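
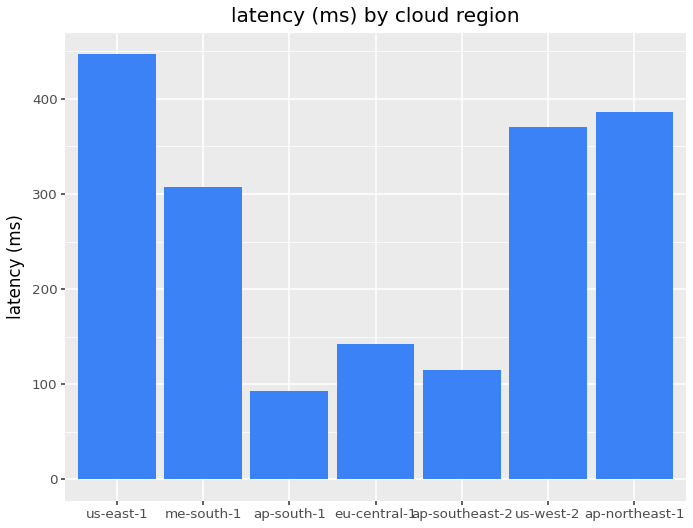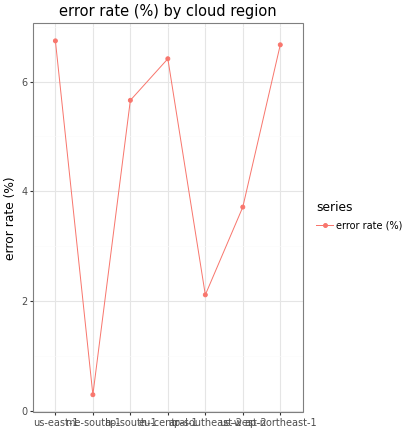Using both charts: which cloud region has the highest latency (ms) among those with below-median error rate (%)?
us-west-2

Chart 2 median error rate (%) ≈ 6; below-median cloud regions: me-south-1, ap-southeast-2, us-west-2. Among those, us-west-2 has the highest latency (ms) (≈ 350).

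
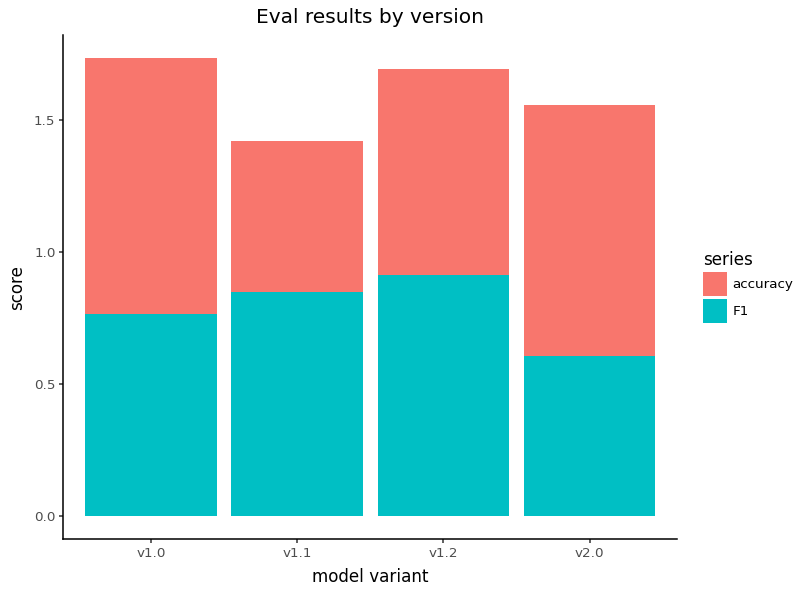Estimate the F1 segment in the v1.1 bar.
F1 top ≈ 0.8, bottom ≈ 0.0; segment ≈ 0.8.

≈ 0.8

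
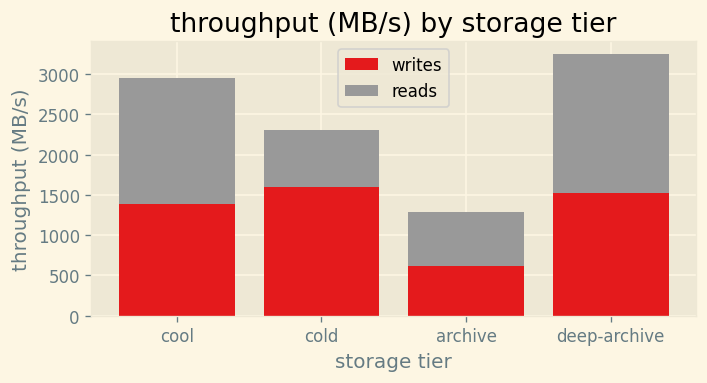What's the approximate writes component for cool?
≈ 1500

writes top ≈ 1500, bottom ≈ 0; segment ≈ 1500.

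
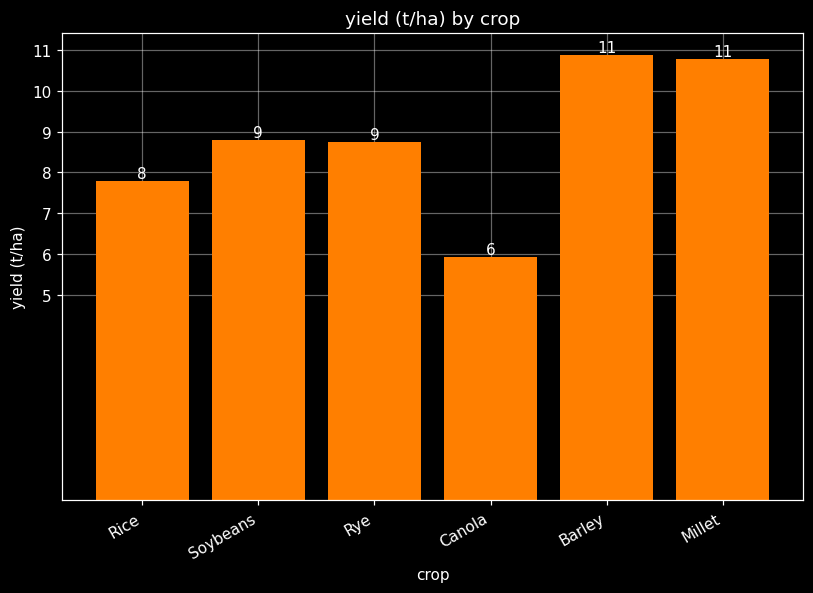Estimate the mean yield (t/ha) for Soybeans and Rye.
≈ 9

(9 + 9) / 2 ≈ 9.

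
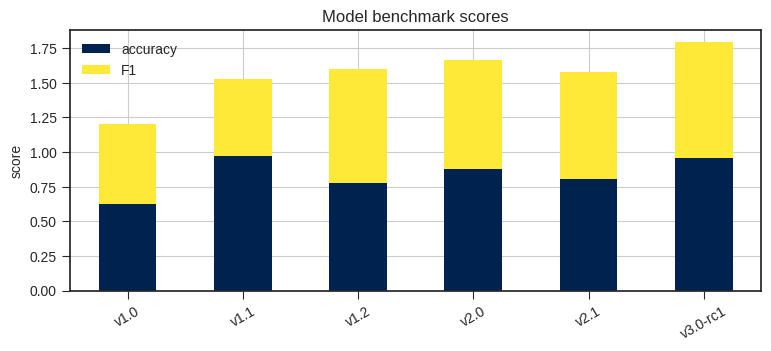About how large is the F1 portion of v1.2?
≈ 0.8

F1 top ≈ 1.6, bottom ≈ 0.8; segment ≈ 0.8.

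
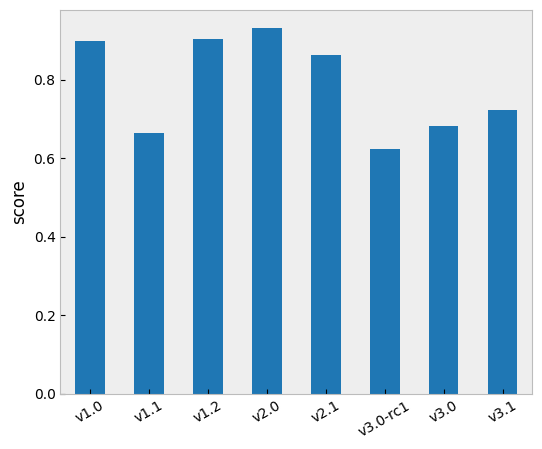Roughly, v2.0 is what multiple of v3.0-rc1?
v2.0 ≈ 0.9, v3.0-rc1 ≈ 0.6; 0.9/0.6 ≈ 1.5.

≈ 1.5×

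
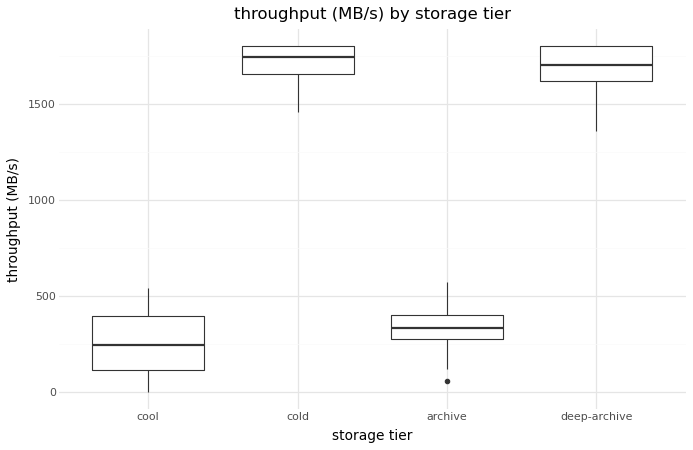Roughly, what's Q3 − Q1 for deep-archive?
≈ 200

Q3 ≈ 1800, Q1 ≈ 1600; IQR ≈ 200.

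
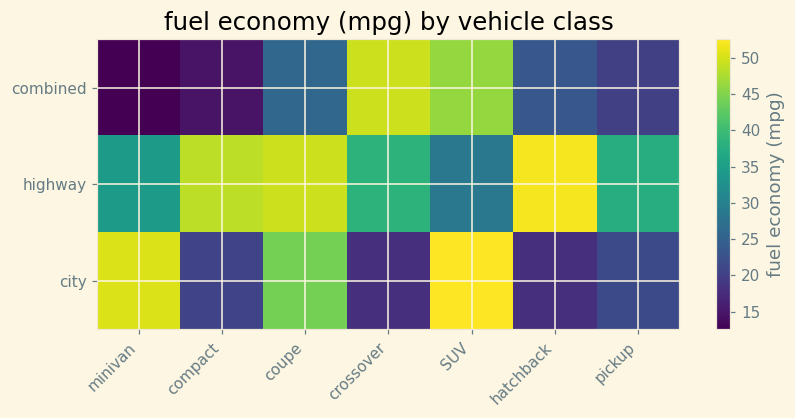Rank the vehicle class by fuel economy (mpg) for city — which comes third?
Top 4 for city: SUV ≈ 55, minivan ≈ 50, coupe ≈ 45, pickup ≈ 20.

coupe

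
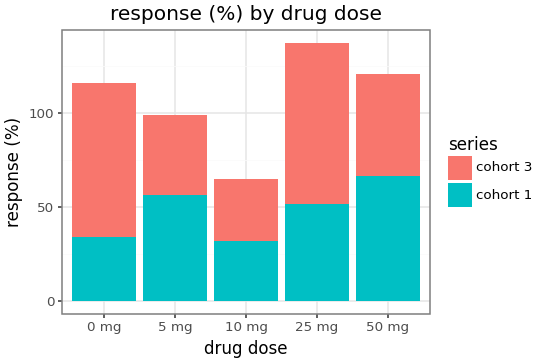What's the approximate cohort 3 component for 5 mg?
cohort 3 top ≈ 100, bottom ≈ 60; segment ≈ 40.

≈ 40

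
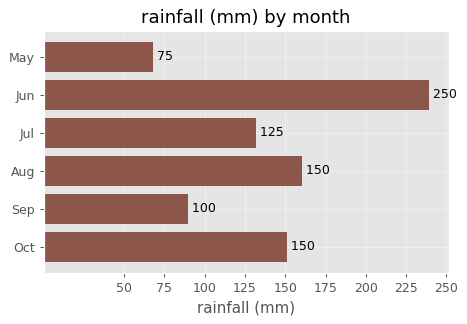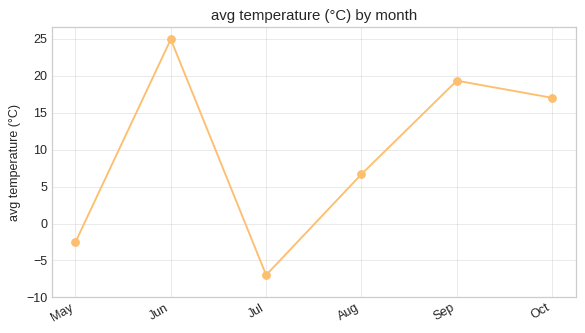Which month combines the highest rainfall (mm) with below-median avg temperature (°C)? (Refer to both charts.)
Aug

Chart 2 median avg temperature (°C) ≈ 10; below-median months: May, Jul, Aug. Among those, Aug has the highest rainfall (mm) (≈ 150).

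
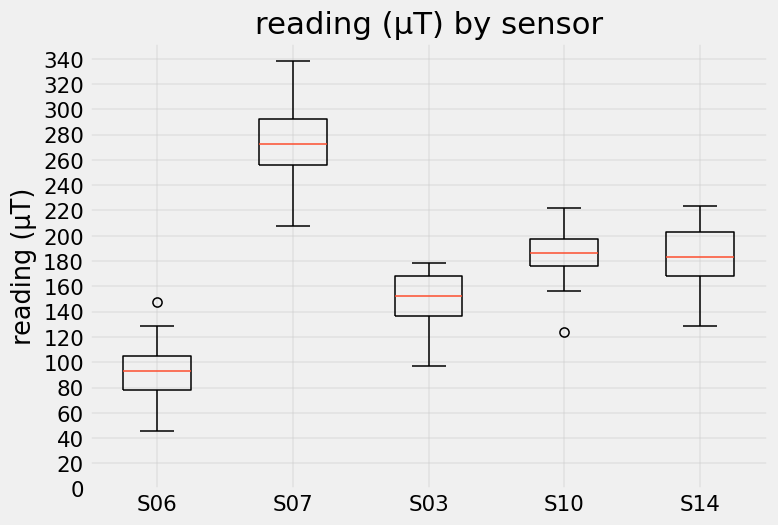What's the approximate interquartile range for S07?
≈ 40

Q3 ≈ 300, Q1 ≈ 260; IQR ≈ 40.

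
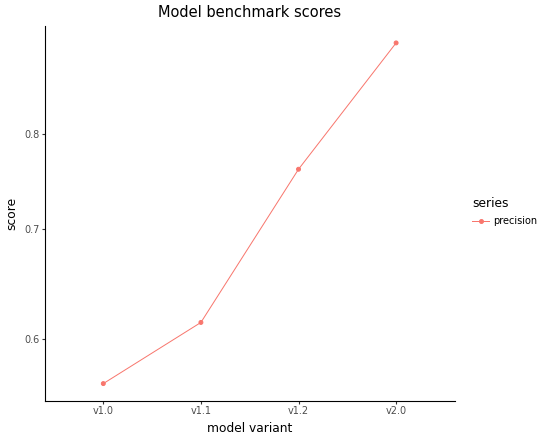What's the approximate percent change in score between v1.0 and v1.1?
v1.0 ≈ 0.55, v1.1 ≈ 0.60; (0.60 − 0.55) / 0.55 ≈ +9.1%.

≈ +9.1%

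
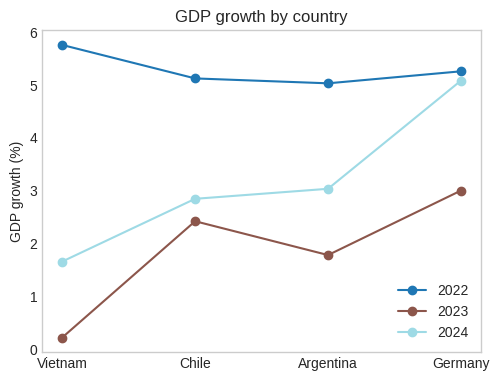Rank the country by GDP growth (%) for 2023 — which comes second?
Top 3 for 2023: Germany ≈ 3.0, Chile ≈ 2.5, Argentina ≈ 2.0.

Chile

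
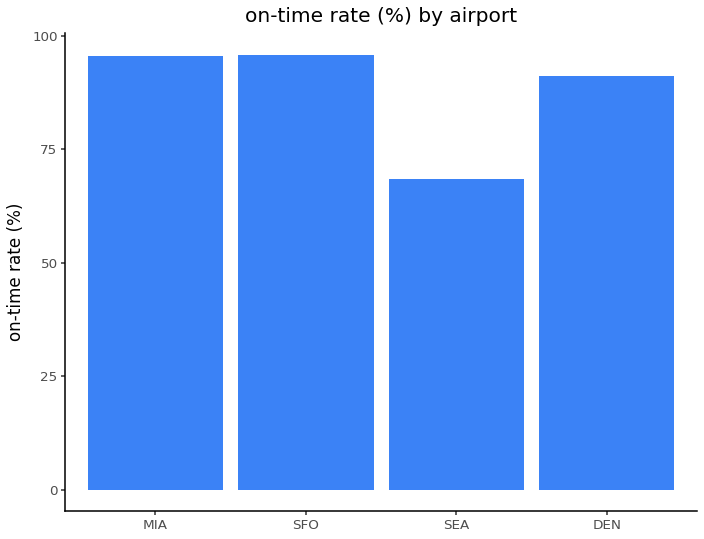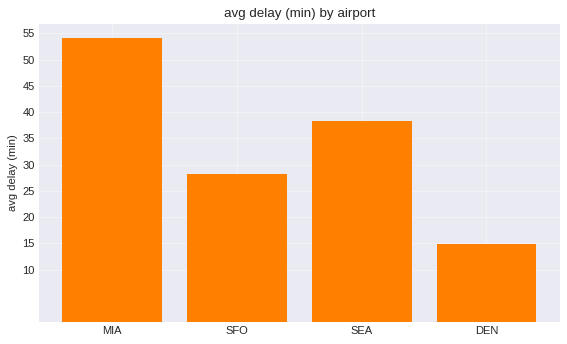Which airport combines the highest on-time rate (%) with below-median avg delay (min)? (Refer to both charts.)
SFO

Chart 2 median avg delay (min) ≈ 35; below-median airports: SFO, DEN. Among those, SFO has the highest on-time rate (%) (≈ 100).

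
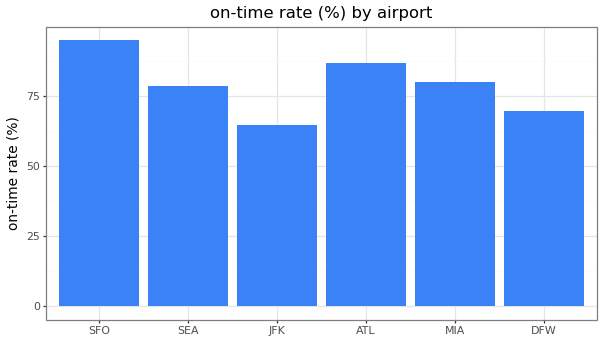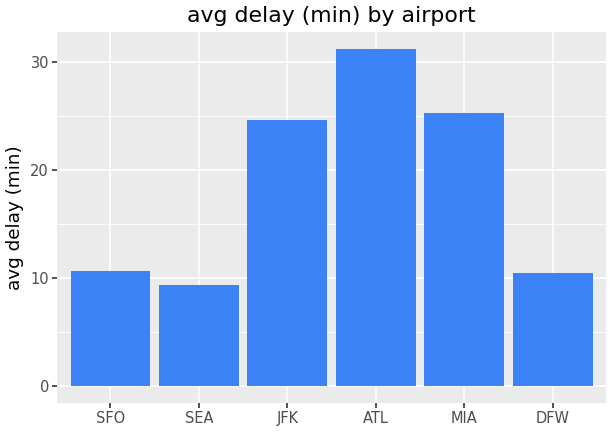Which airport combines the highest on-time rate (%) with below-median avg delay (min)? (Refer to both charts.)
Chart 2 median avg delay (min) ≈ 20; below-median airports: SFO, SEA, DFW. Among those, SFO has the highest on-time rate (%) (≈ 90).

SFO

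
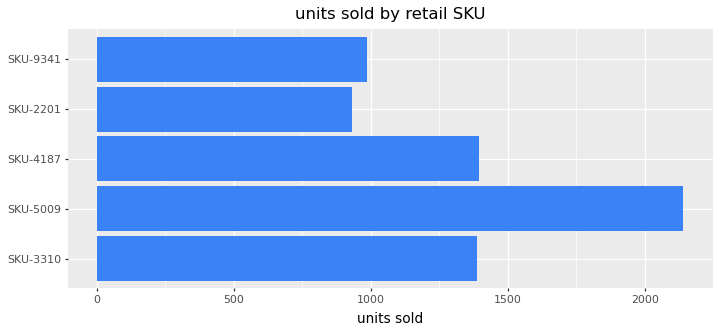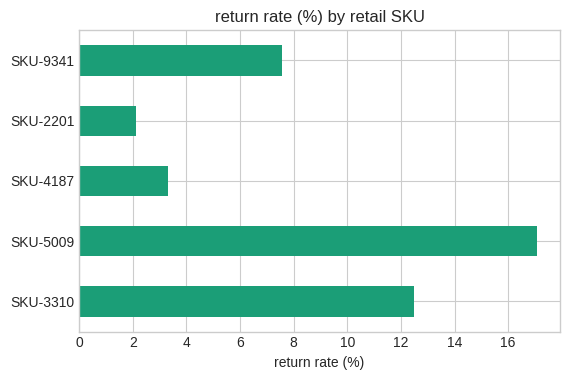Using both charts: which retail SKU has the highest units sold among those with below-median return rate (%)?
SKU-4187

Chart 2 median return rate (%) ≈ 8; below-median retail SKUs: SKU-4187, SKU-2201. Among those, SKU-4187 has the highest units sold (≈ 1400).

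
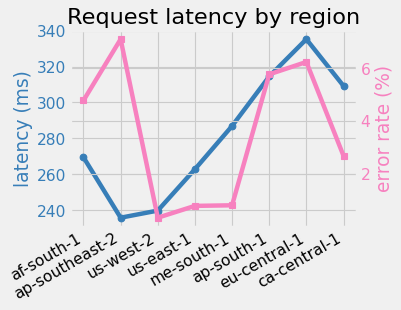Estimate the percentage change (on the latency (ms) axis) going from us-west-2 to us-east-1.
≈ +8.3%

us-west-2 ≈ 240, us-east-1 ≈ 260; (260 − 240) / 240 ≈ +8.3%.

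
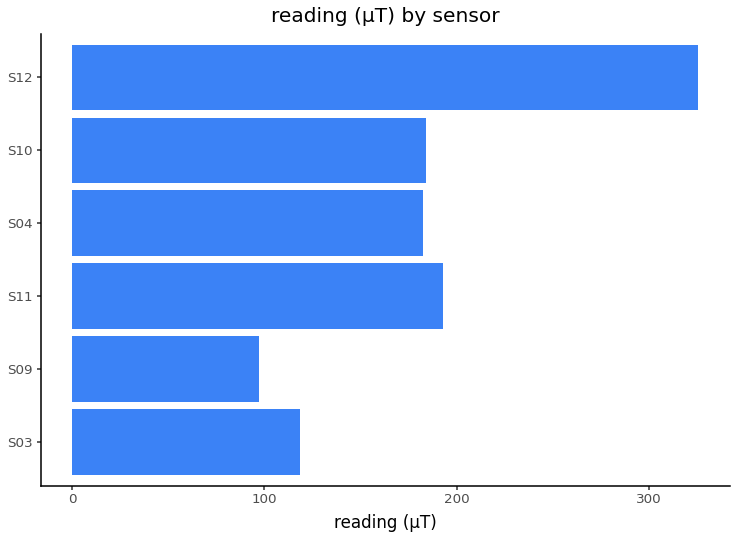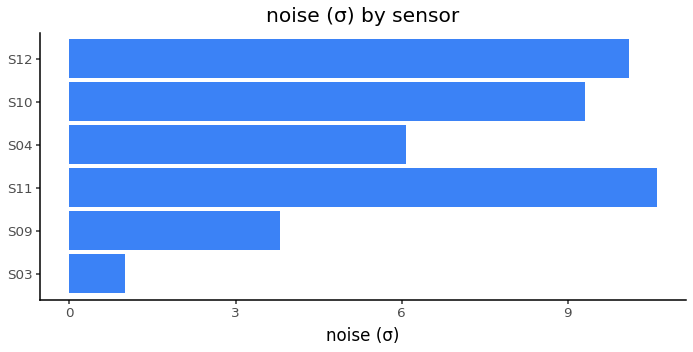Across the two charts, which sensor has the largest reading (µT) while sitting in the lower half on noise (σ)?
Chart 2 median noise (σ) ≈ 8; below-median sensors: S03, S09, S04. Among those, S04 has the highest reading (µT) (≈ 200).

S04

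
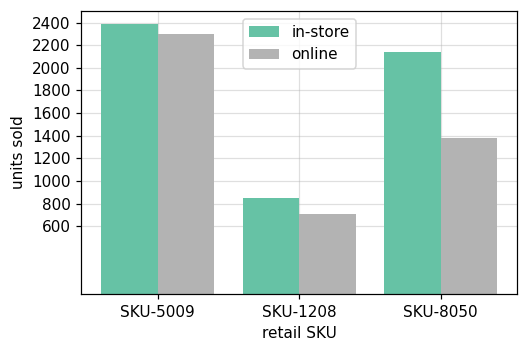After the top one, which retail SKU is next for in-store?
SKU-8050

Top 3 for in-store: SKU-5009 ≈ 2400, SKU-8050 ≈ 2200, SKU-1208 ≈ 800.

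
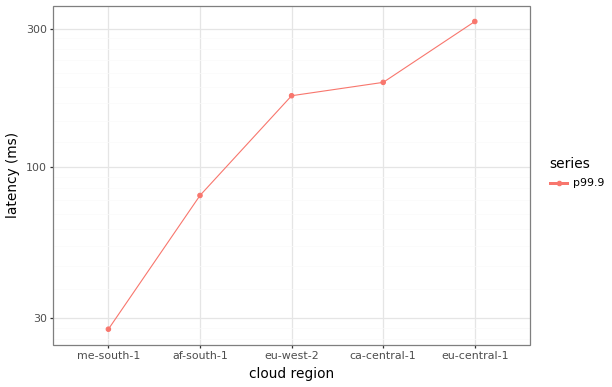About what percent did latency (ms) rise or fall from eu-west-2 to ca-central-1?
≈ +14.3%

eu-west-2 ≈ 175, ca-central-1 ≈ 200; (200 − 175) / 175 ≈ +14.3%.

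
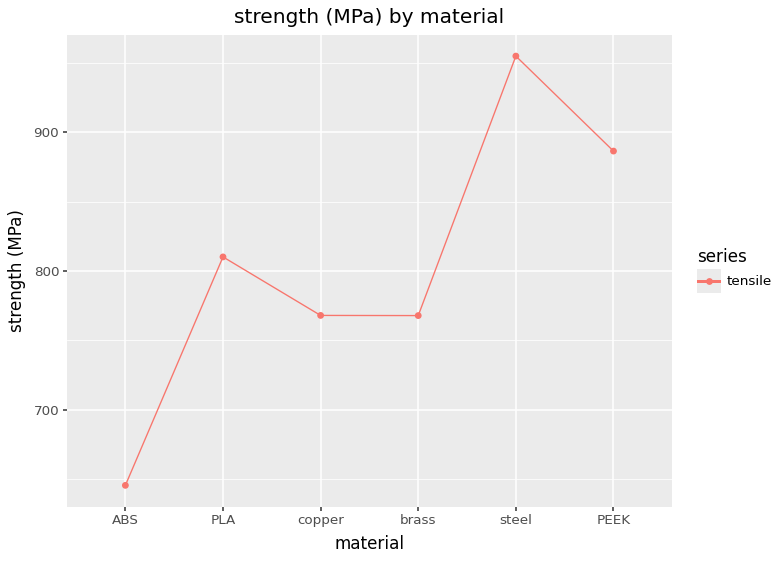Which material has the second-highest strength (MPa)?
Top 3: steel ≈ 950, PEEK ≈ 900, PLA ≈ 800.

PEEK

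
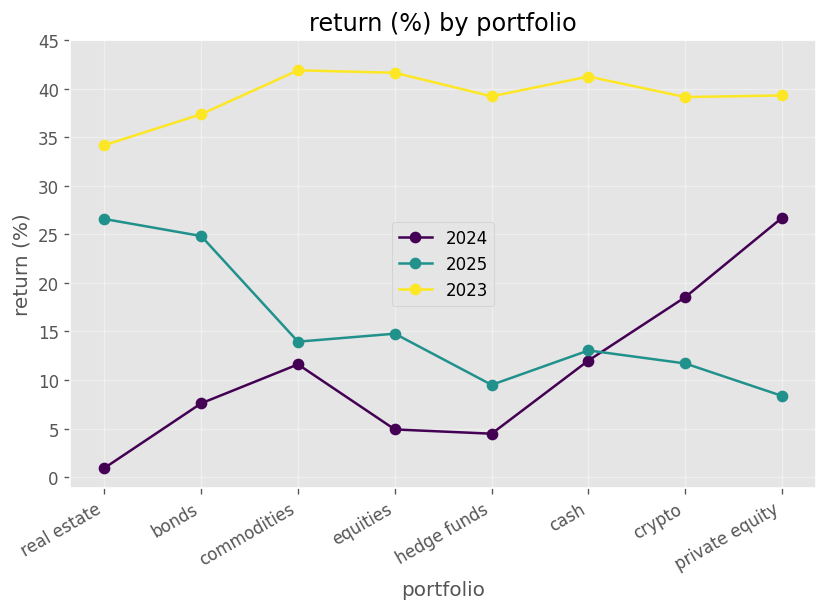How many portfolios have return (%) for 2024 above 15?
Above 15: crypto, private equity.

2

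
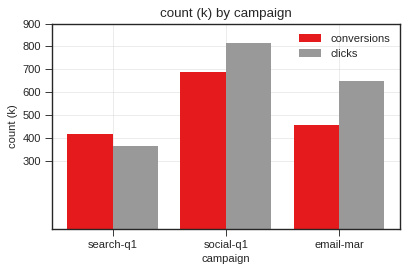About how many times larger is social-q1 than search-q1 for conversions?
≈ 1.75×

social-q1 ≈ 700, search-q1 ≈ 400; 700/400 ≈ 1.75.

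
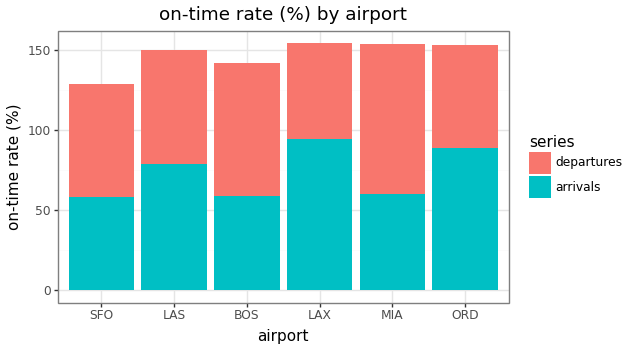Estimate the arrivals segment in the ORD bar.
≈ 80

arrivals top ≈ 80, bottom ≈ 0; segment ≈ 80.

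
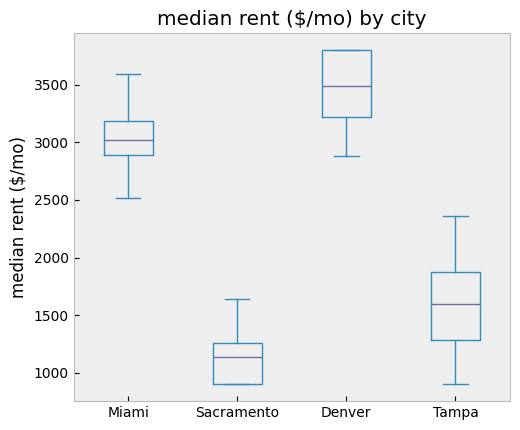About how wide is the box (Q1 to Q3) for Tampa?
Q3 ≈ 2000, Q1 ≈ 1500; IQR ≈ 500.

≈ 500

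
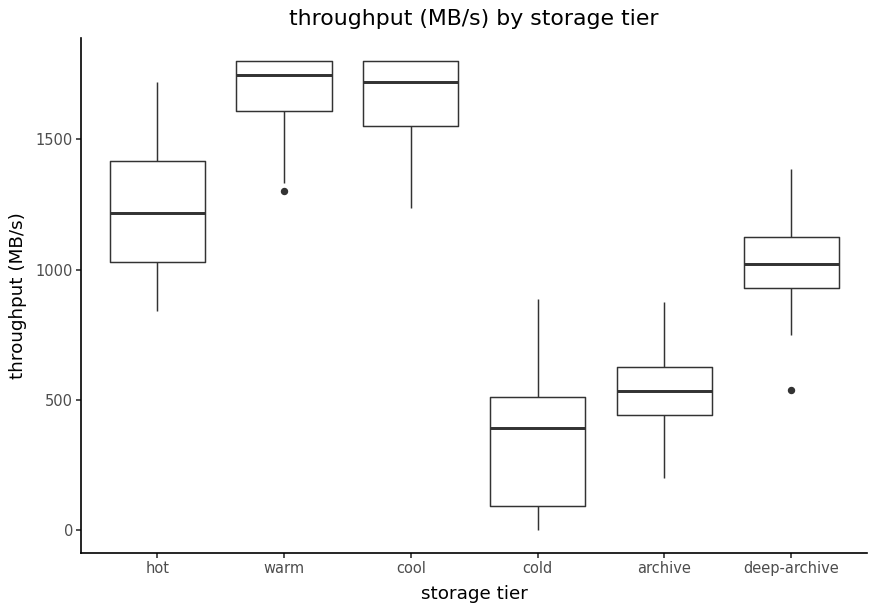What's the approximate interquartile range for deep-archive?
Q3 ≈ 1200, Q1 ≈ 1000; IQR ≈ 200.

≈ 200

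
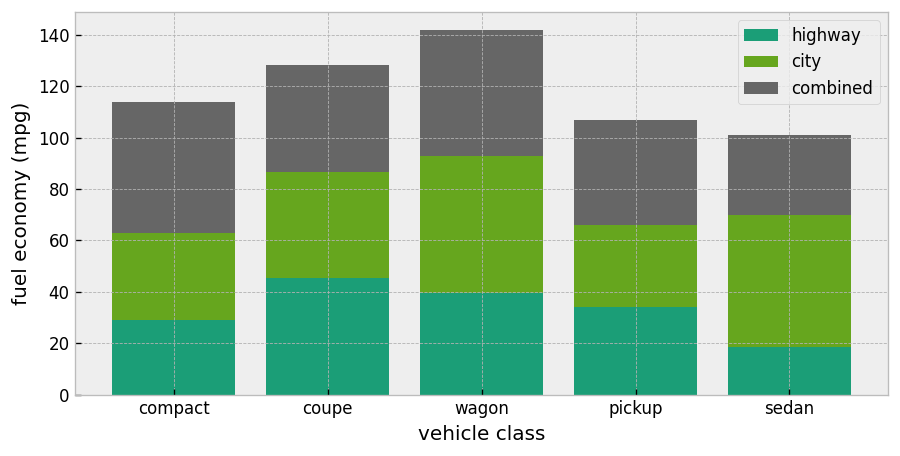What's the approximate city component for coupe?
city top ≈ 80, bottom ≈ 40; segment ≈ 40.

≈ 40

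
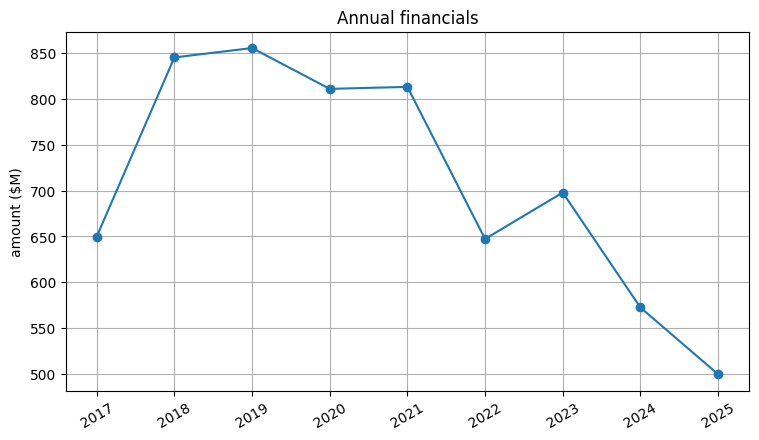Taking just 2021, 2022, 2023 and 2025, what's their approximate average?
(800 + 650 + 700 + 500) / 4 ≈ 662.

≈ 662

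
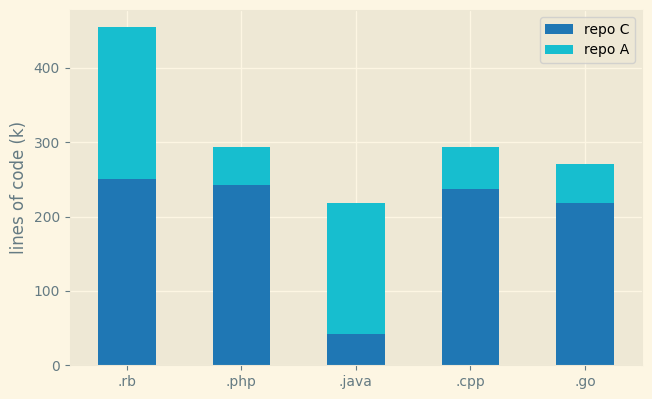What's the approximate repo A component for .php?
repo A top ≈ 300, bottom ≈ 250; segment ≈ 50.

≈ 50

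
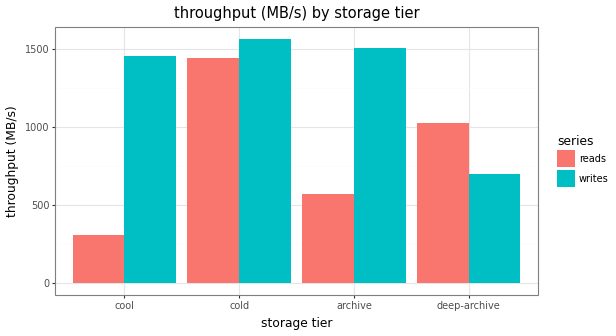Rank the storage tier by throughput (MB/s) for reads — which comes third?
archive

Top 4 for reads: cold ≈ 1400, deep-archive ≈ 1000, archive ≈ 600, cool ≈ 400.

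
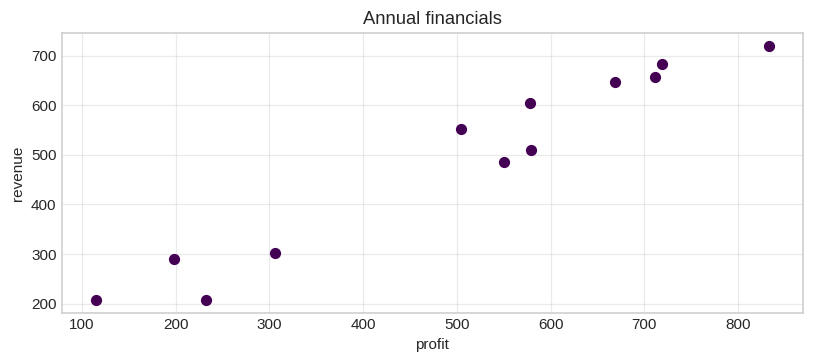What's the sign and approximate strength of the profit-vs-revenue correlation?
positive, strong

Points are positively correlated; strong (|r| ≈ 1.0).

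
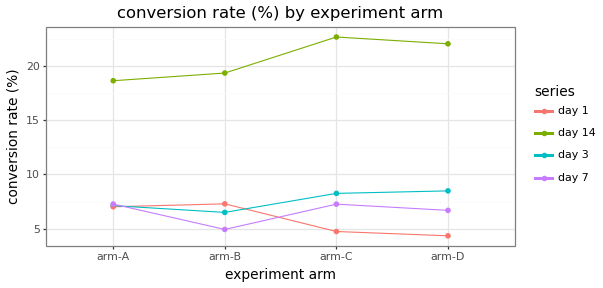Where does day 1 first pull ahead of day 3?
arm-B

arm-A: day 1 ≈ 8 vs day 3 ≈ 8 (not yet); arm-B: day 1 ≈ 8 vs day 3 ≈ 6 (first crossover).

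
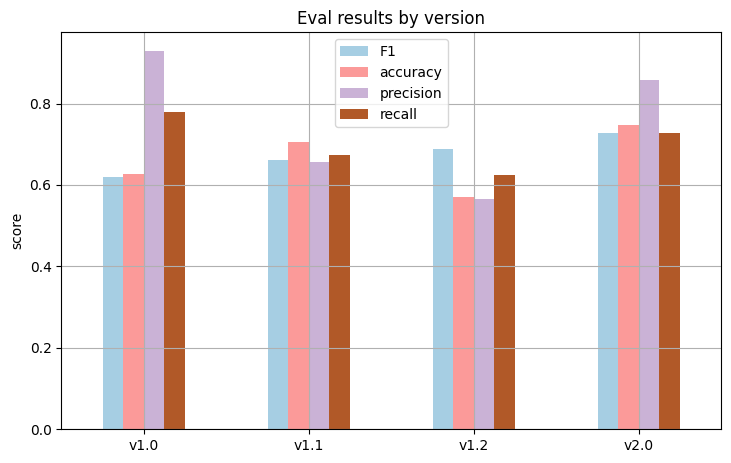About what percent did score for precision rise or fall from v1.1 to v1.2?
v1.1 ≈ 0.7, v1.2 ≈ 0.6; (0.6 − 0.7) / 0.7 ≈ -14.3%.

≈ -14.3%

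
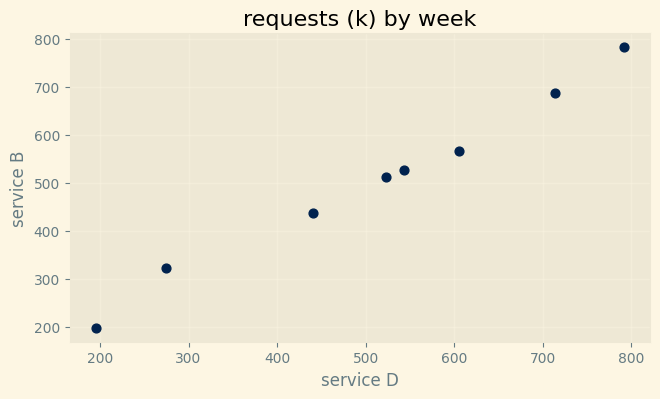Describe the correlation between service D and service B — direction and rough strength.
Points are positively correlated; strong (|r| ≈ 1.0).

positive, strong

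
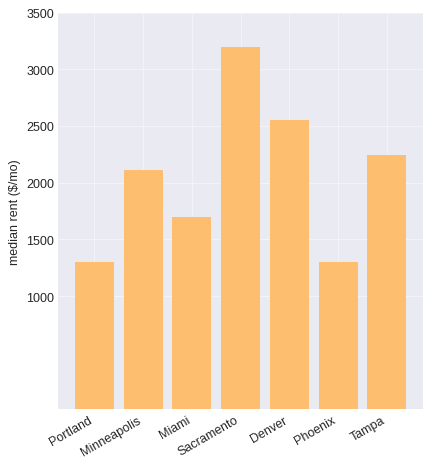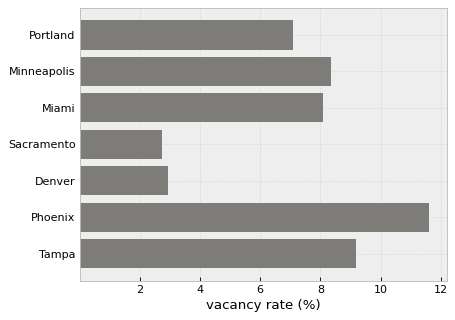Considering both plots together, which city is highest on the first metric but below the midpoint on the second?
Sacramento

Chart 2 median vacancy rate (%) ≈ 8; below-median cities: Portland, Sacramento, Denver. Among those, Sacramento has the highest median rent ($/mo) (≈ 3000).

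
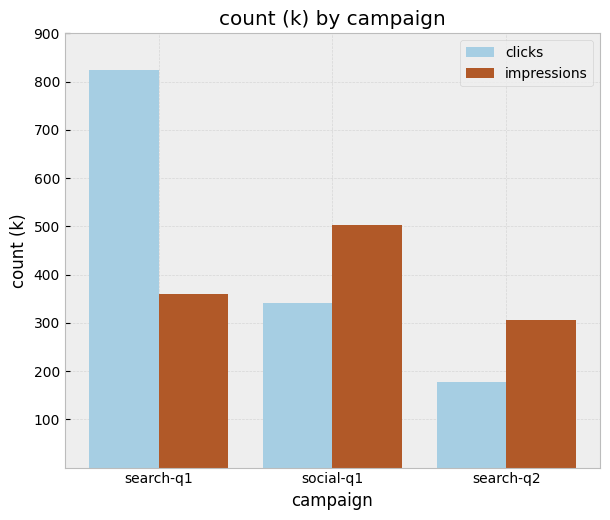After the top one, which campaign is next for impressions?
Top 3 for impressions: social-q1 ≈ 500, search-q1 ≈ 400, search-q2 ≈ 300.

search-q1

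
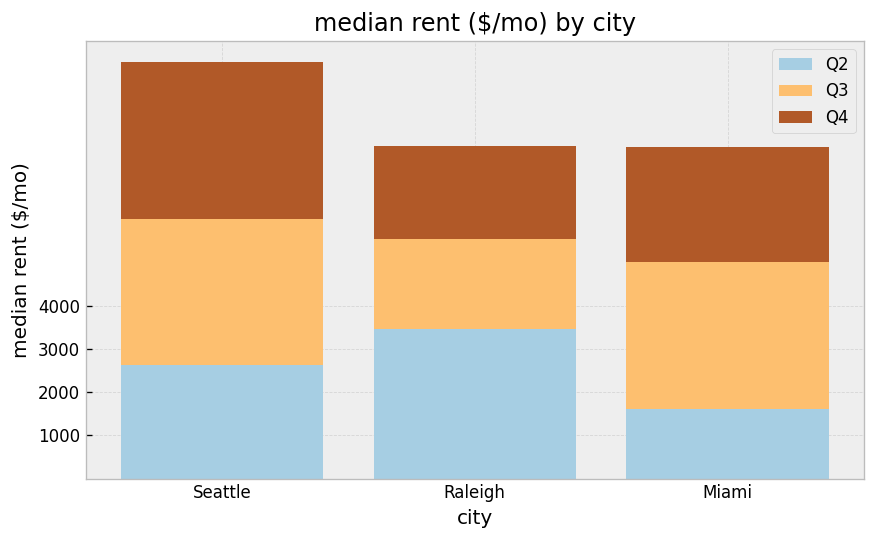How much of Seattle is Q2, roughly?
Q2 top ≈ 3000, bottom ≈ 0; segment ≈ 3000.

≈ 3000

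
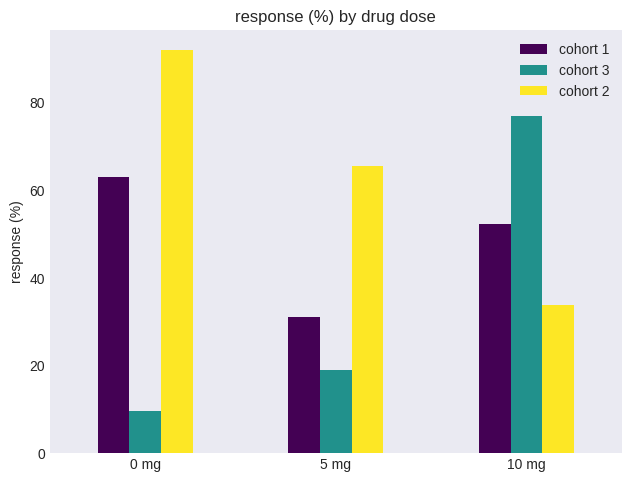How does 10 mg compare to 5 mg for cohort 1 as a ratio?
10 mg ≈ 50, 5 mg ≈ 30; 50/30 ≈ 1.67.

≈ 1.67×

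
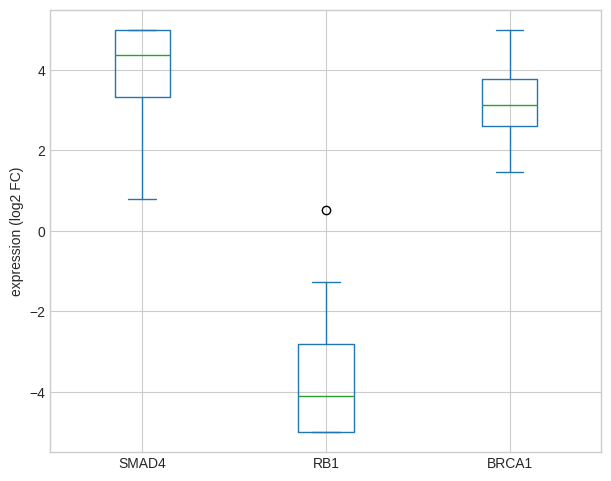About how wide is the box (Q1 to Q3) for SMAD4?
Q3 ≈ 5, Q1 ≈ 3; IQR ≈ 2.

≈ 2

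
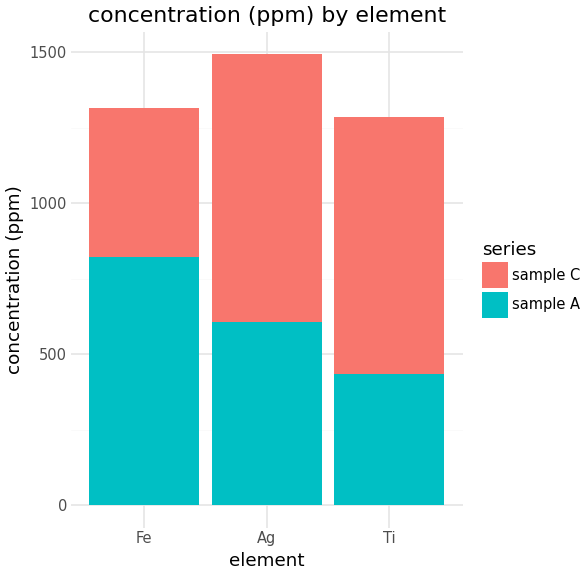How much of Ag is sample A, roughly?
sample A top ≈ 600, bottom ≈ 0; segment ≈ 600.

≈ 600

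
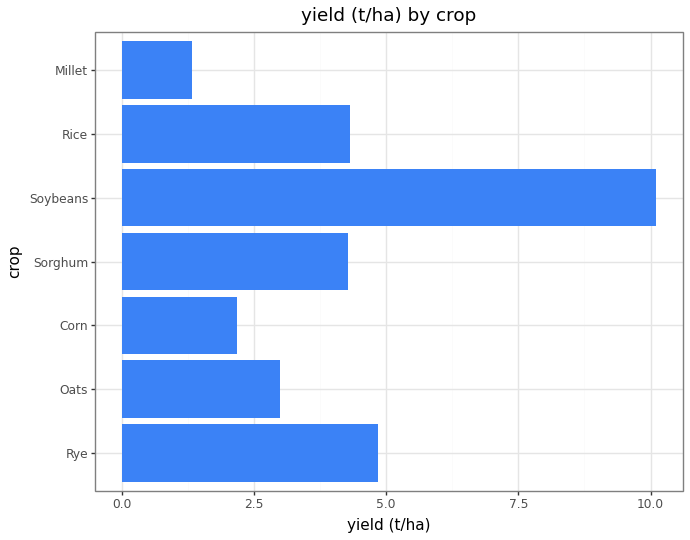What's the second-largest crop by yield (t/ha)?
Rye

Top 3: Soybeans ≈ 10, Rye ≈ 5, Rice ≈ 4.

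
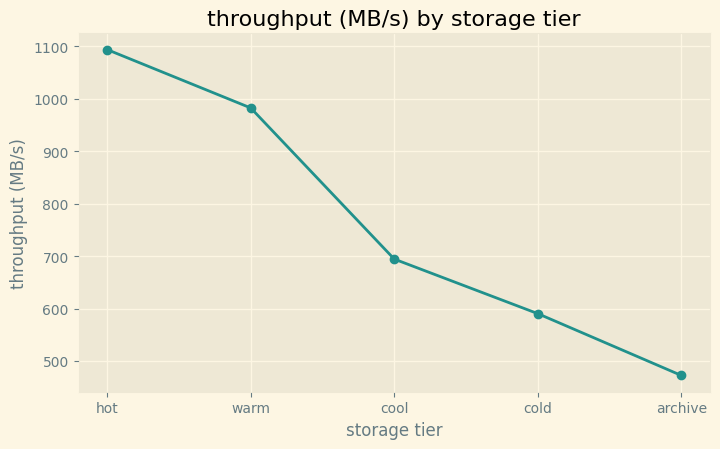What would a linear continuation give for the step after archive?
Last three: 700, 600, 500 → slope ≈ -100/step → next ≈ 400.

≈ 400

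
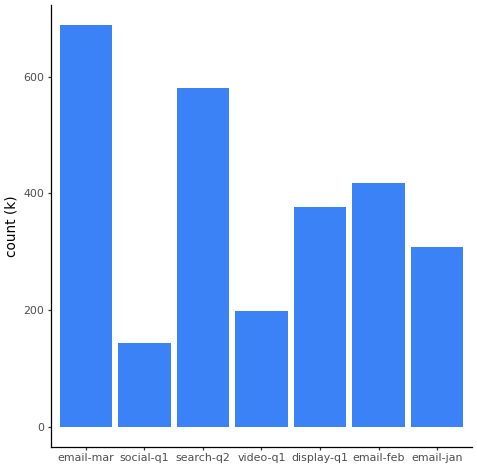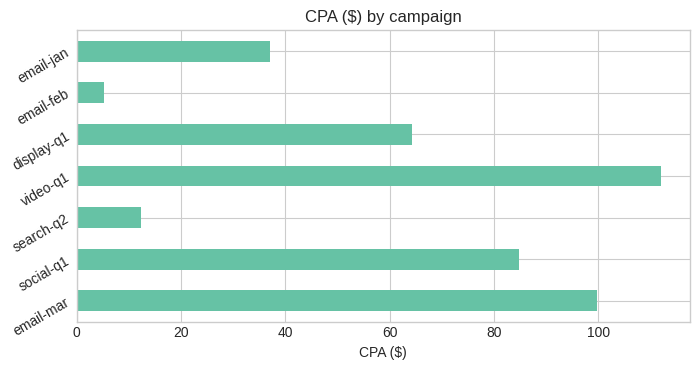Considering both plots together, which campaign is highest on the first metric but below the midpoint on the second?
Chart 2 median CPA ($) ≈ 60; below-median campaigns: search-q2, email-feb, email-jan. Among those, search-q2 has the highest count (k) (≈ 600).

search-q2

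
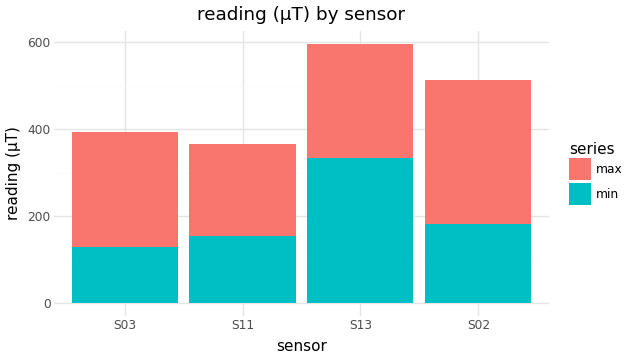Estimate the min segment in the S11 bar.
≈ 150

min top ≈ 150, bottom ≈ 0; segment ≈ 150.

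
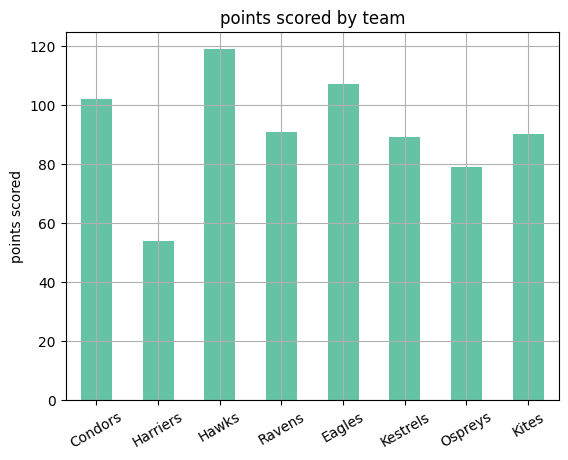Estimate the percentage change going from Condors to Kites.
≈ -10%

Condors ≈ 100, Kites ≈ 90; (90 − 100) / 100 ≈ -10%.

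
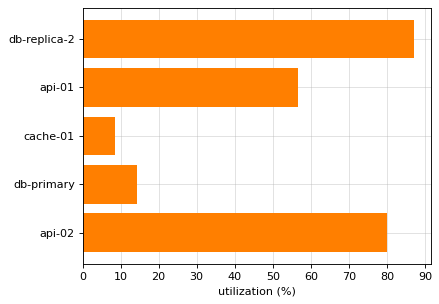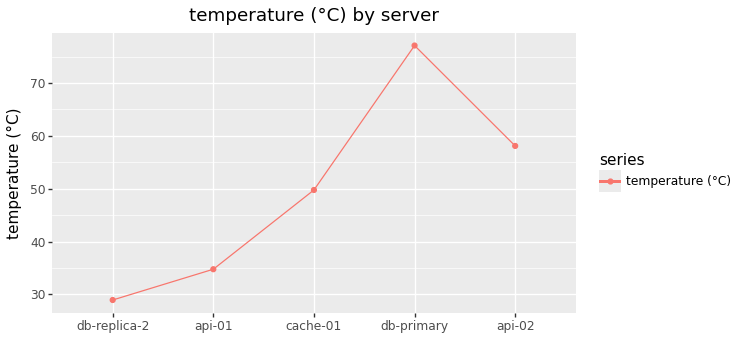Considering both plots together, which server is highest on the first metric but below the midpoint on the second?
db-replica-2

Chart 2 median temperature (°C) ≈ 50; below-median servers: db-replica-2, api-01. Among those, db-replica-2 has the highest utilization (%) (≈ 90).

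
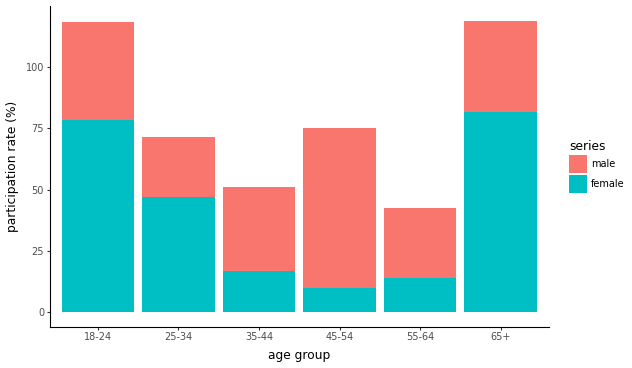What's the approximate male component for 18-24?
male top ≈ 120, bottom ≈ 80; segment ≈ 40.

≈ 40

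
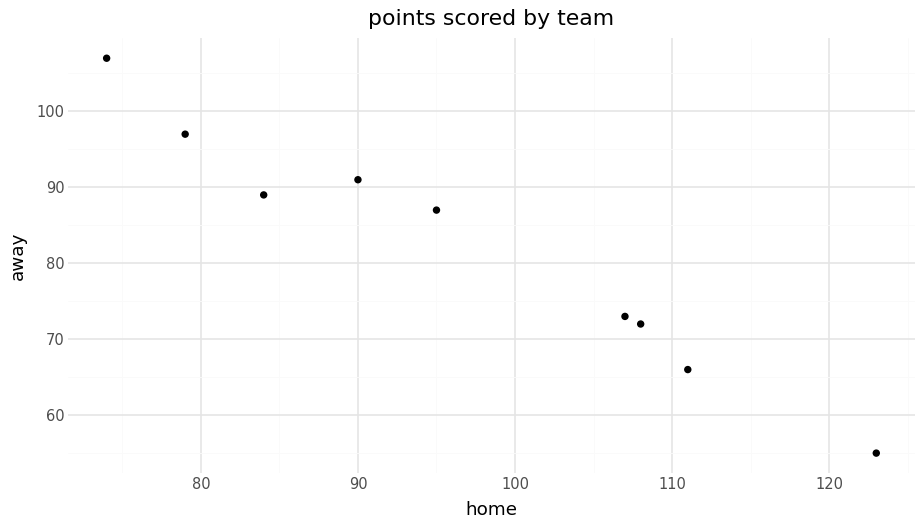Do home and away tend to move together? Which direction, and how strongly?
Points are negatively correlated; strong (|r| ≈ 1.0).

negative, strong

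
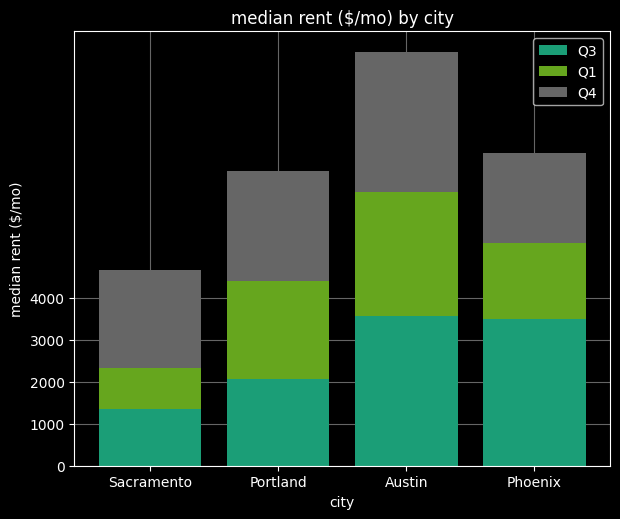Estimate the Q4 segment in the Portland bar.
Q4 top ≈ 7000, bottom ≈ 4000; segment ≈ 3000.

≈ 3000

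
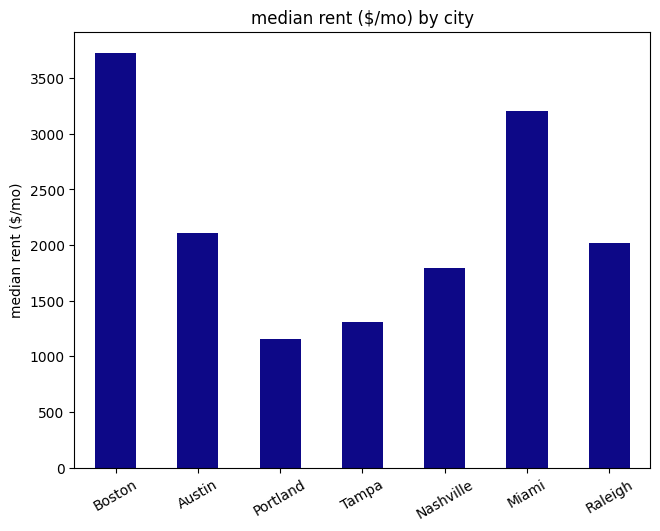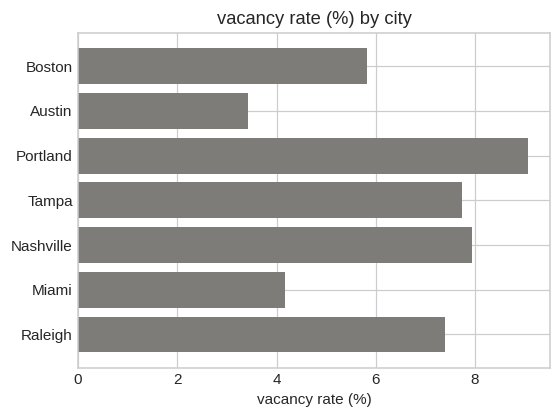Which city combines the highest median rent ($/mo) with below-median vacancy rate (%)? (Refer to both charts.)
Chart 2 median vacancy rate (%) ≈ 7; below-median cities: Boston, Austin, Miami. Among those, Boston has the highest median rent ($/mo) (≈ 3500).

Boston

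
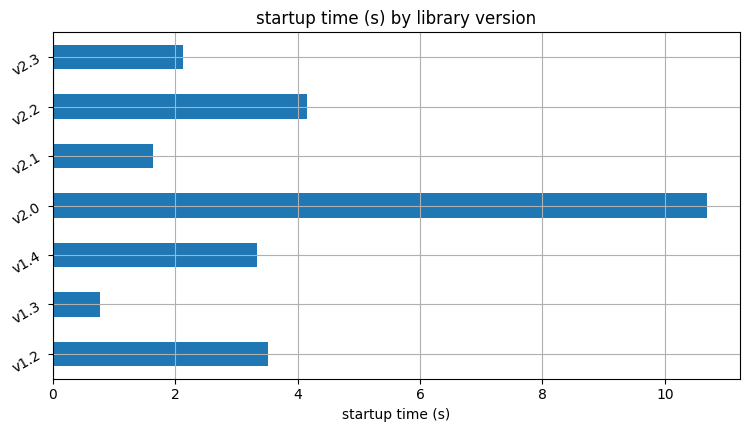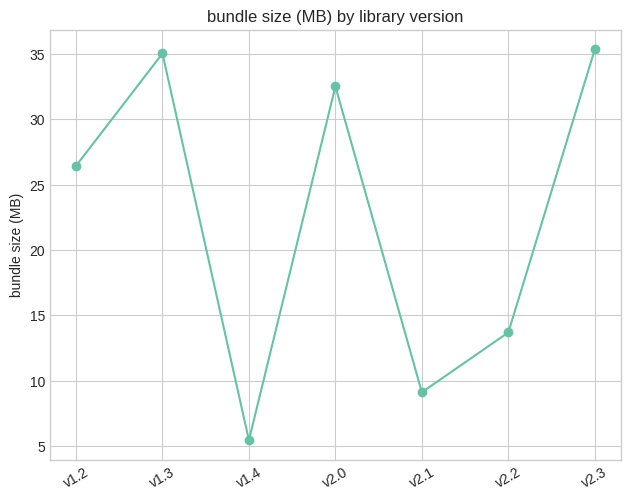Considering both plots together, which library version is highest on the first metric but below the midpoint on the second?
v2.2

Chart 2 median bundle size (MB) ≈ 25; below-median library versions: v1.4, v2.1, v2.2. Among those, v2.2 has the highest startup time (s) (≈ 4).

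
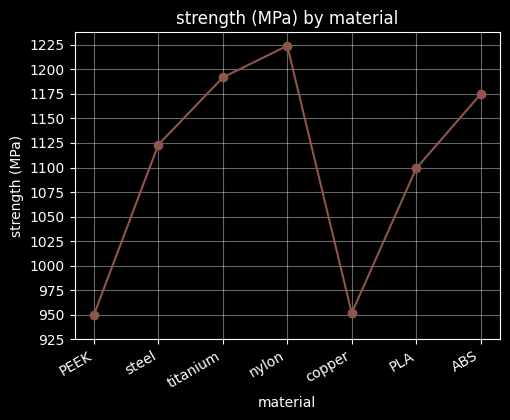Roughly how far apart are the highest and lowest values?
≈ 275

Max nylon ≈ 1225, min PEEK ≈ 950; range ≈ 275.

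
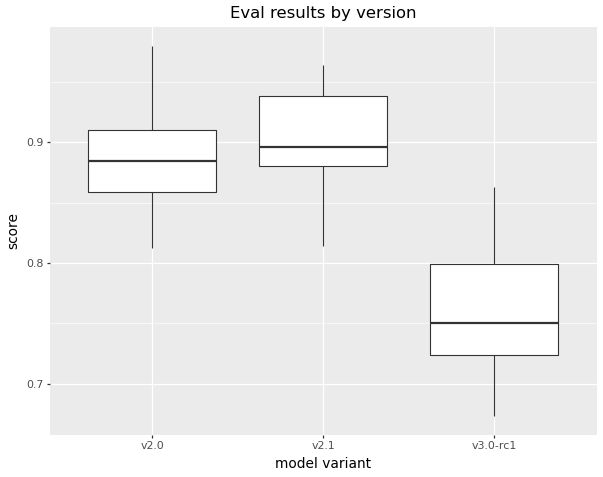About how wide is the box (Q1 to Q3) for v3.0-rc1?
≈ 0.08

Q3 ≈ 0.80, Q1 ≈ 0.72; IQR ≈ 0.08.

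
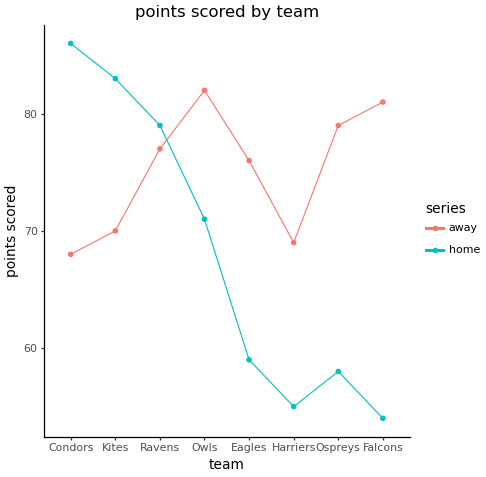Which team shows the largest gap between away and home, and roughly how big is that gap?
Falcons: away ≈ 80, home ≈ 55 → gap ≈ 25. Next-largest (Ospreys) is only ≈ 20.

Falcons, ≈ 25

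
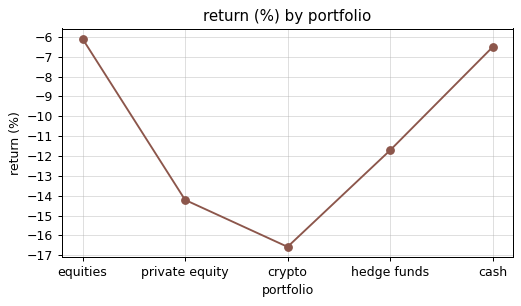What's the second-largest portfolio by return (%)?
cash

Top 3: equities ≈ -6, cash ≈ -7, hedge funds ≈ -12.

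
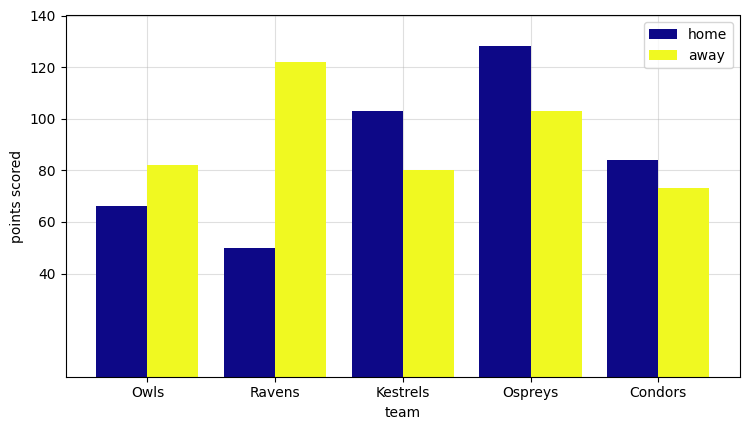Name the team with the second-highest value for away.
Ospreys

Top 3 for away: Ravens ≈ 120, Ospreys ≈ 100, Owls ≈ 80.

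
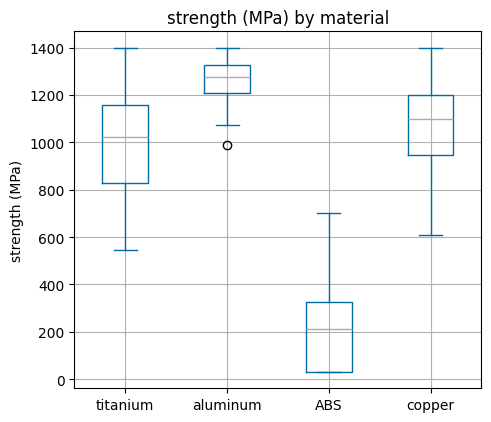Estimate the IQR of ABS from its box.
Q3 ≈ 300, Q1 ≈ 0; IQR ≈ 300.

≈ 300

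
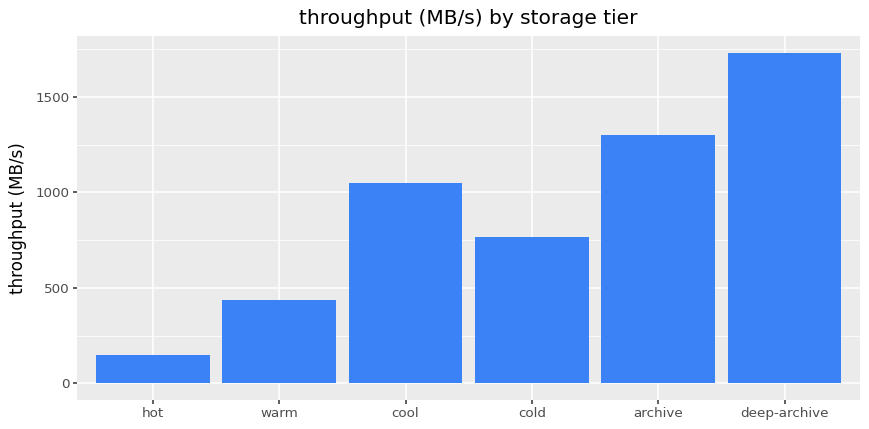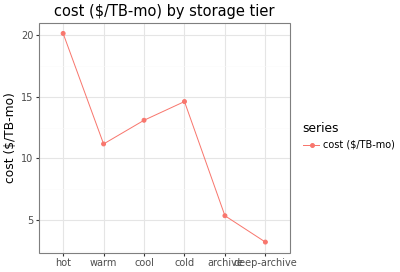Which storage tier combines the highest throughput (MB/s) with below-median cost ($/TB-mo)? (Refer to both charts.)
deep-archive

Chart 2 median cost ($/TB-mo) ≈ 12; below-median storage tiers: warm, archive, deep-archive. Among those, deep-archive has the highest throughput (MB/s) (≈ 1800).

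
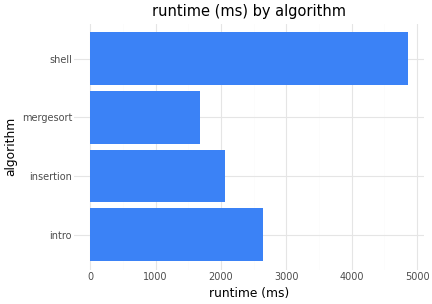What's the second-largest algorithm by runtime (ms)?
intro

Top 3: shell ≈ 5000, intro ≈ 2500, insertion ≈ 2000.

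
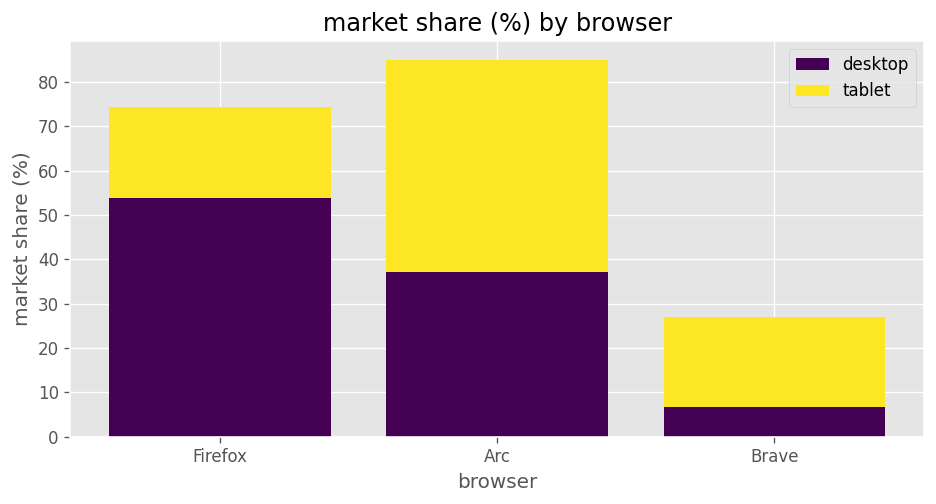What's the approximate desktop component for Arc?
desktop top ≈ 40, bottom ≈ 0; segment ≈ 40.

≈ 40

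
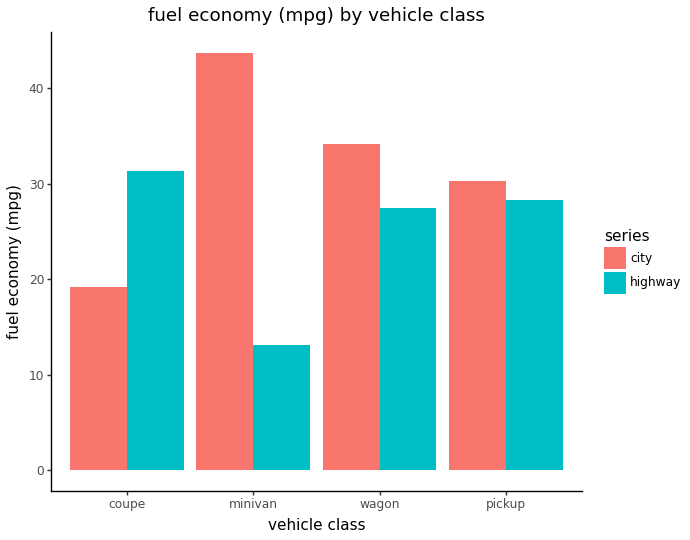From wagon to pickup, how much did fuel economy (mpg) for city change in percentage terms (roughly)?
≈ -14.3%

wagon ≈ 35, pickup ≈ 30; (30 − 35) / 35 ≈ -14.3%.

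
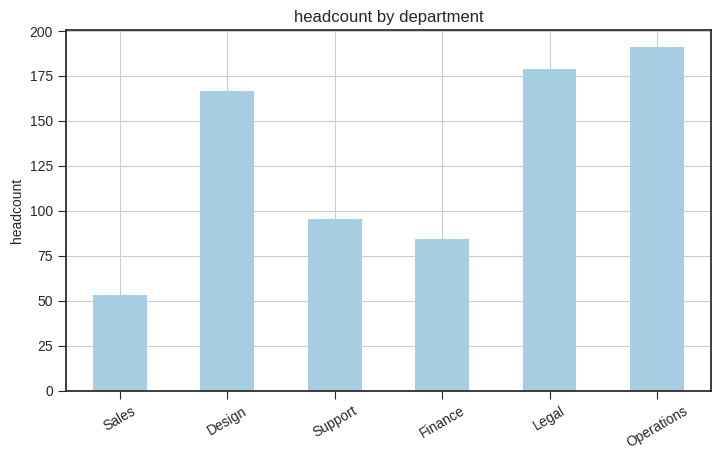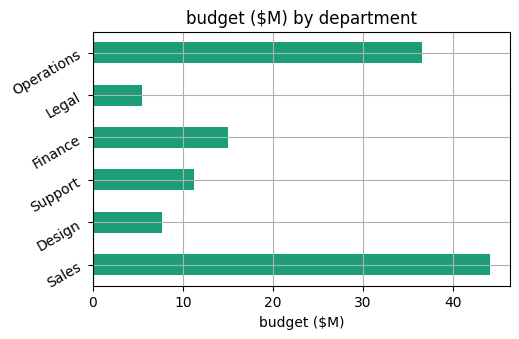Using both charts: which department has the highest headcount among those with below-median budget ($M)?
Legal

Chart 2 median budget ($M) ≈ 15; below-median departments: Design, Support, Legal. Among those, Legal has the highest headcount (≈ 180).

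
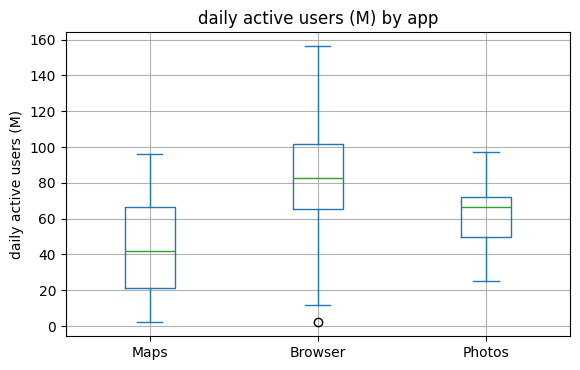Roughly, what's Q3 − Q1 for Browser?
Q3 ≈ 100, Q1 ≈ 65; IQR ≈ 35.

≈ 35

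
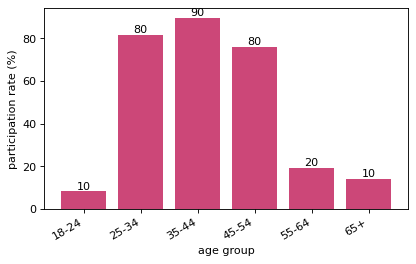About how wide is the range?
≈ 80

Max 35-44 ≈ 90, min 18-24 ≈ 10; range ≈ 80.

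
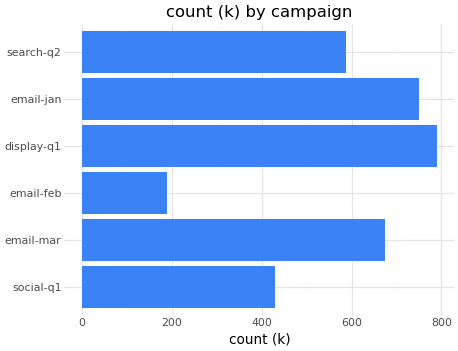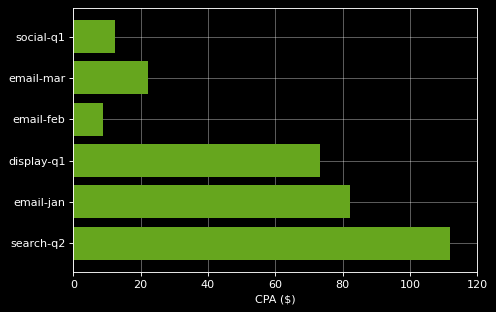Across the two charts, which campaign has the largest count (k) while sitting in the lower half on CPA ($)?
Chart 2 median CPA ($) ≈ 40; below-median campaigns: social-q1, email-mar, email-feb. Among those, email-mar has the highest count (k) (≈ 700).

email-mar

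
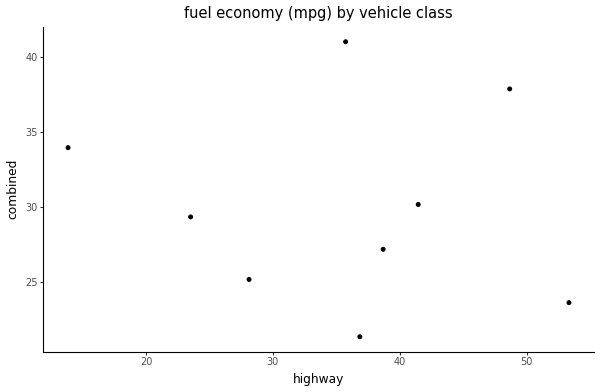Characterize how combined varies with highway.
no clear correlation

Points are roughly uncorrelated; weak (|r| ≈ 0.1).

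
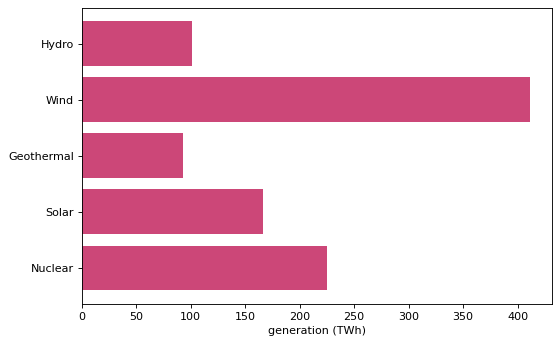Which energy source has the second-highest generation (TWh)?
Top 3: Wind ≈ 400, Nuclear ≈ 250, Solar ≈ 150.

Nuclear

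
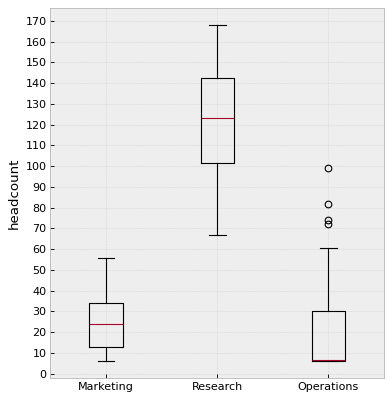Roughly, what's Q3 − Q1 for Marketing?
Q3 ≈ 30, Q1 ≈ 10; IQR ≈ 20.

≈ 20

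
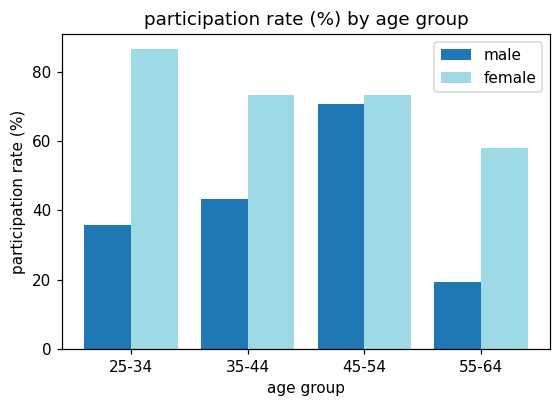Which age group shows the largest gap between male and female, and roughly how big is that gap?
25-34, ≈ 50 %

25-34: male ≈ 40, female ≈ 90 → gap ≈ 50. Next-largest (55-64) is only ≈ 40.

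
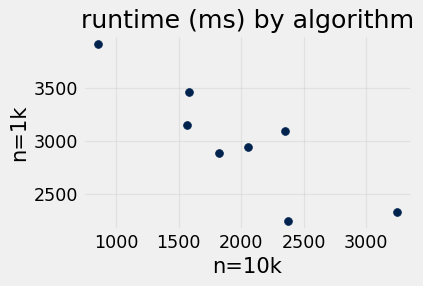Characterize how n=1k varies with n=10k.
Points are negatively correlated; strong (|r| ≈ 0.9).

negative, strong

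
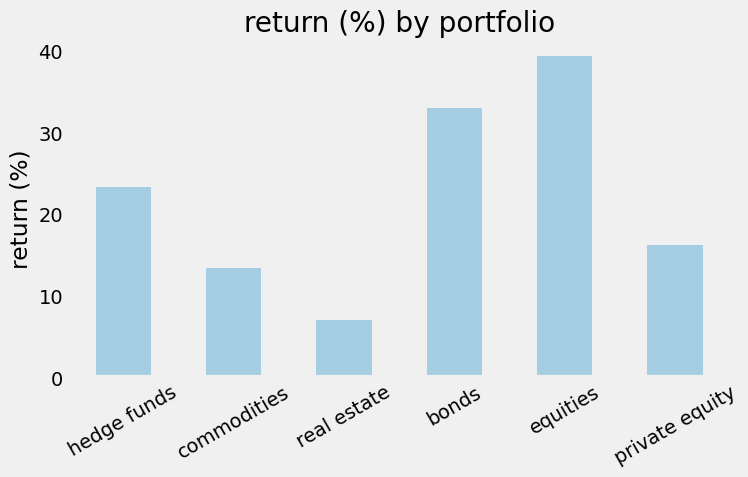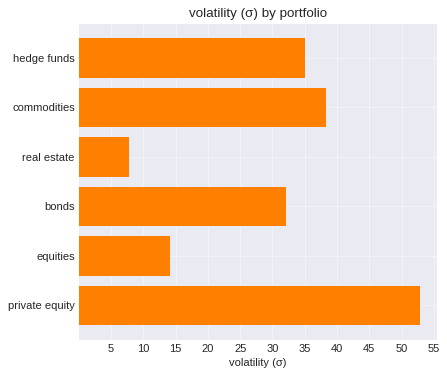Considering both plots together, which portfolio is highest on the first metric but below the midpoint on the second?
equities

Chart 2 median volatility (σ) ≈ 35; below-median portfolios: real estate, bonds, equities. Among those, equities has the highest return (%) (≈ 40).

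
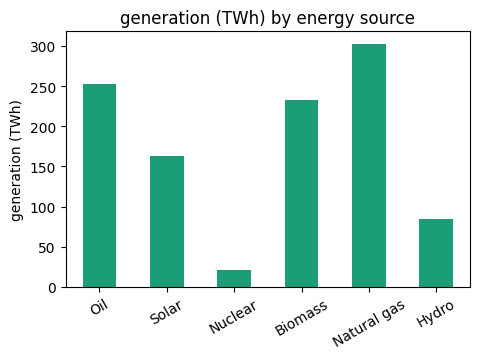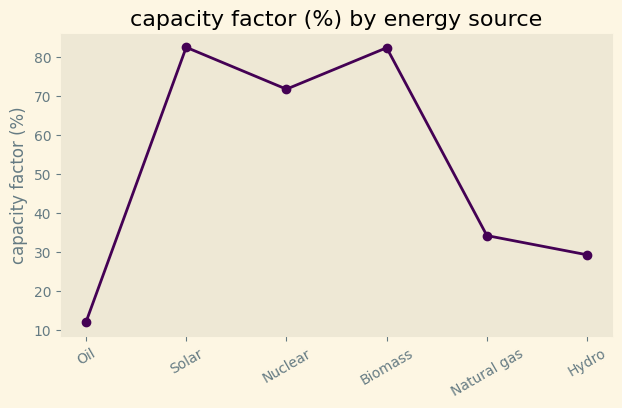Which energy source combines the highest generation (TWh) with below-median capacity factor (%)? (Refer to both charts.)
Chart 2 median capacity factor (%) ≈ 50; below-median energy sources: Oil, Natural gas, Hydro. Among those, Natural gas has the highest generation (TWh) (≈ 300).

Natural gas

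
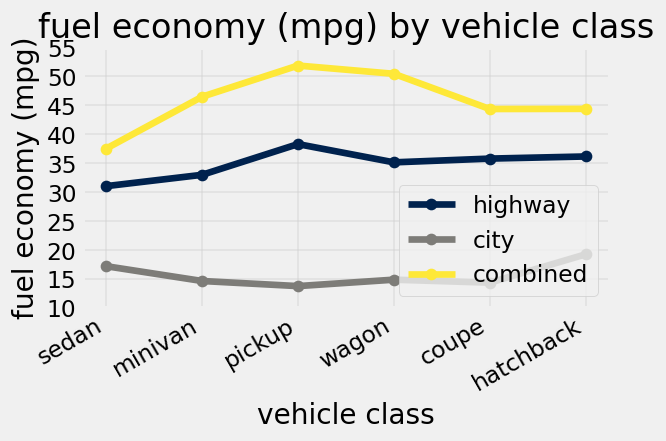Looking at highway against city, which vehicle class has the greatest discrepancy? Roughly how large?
pickup, ≈ 25 mpg

pickup: highway ≈ 40, city ≈ 15 → gap ≈ 25. Next-largest (coupe) is only ≈ 20.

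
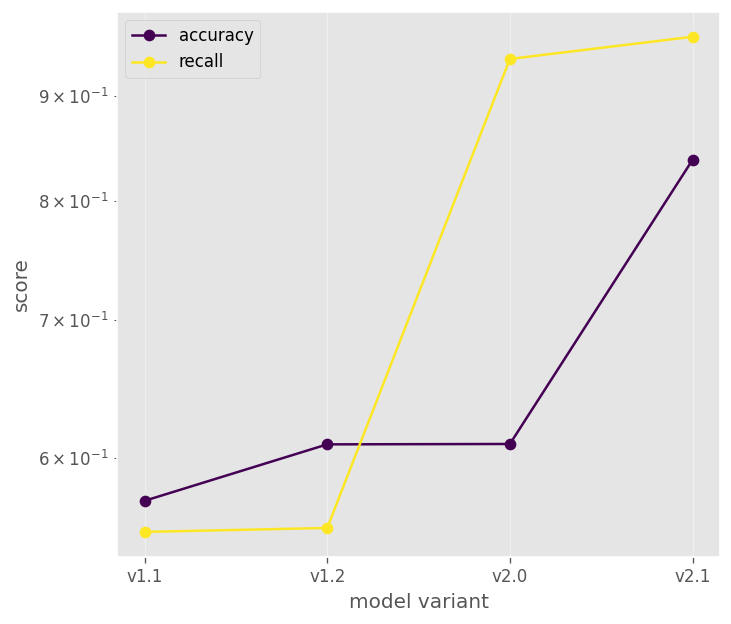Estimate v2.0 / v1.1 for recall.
≈ 1.73×

v2.0 ≈ 0.95, v1.1 ≈ 0.55; 0.95/0.55 ≈ 1.73.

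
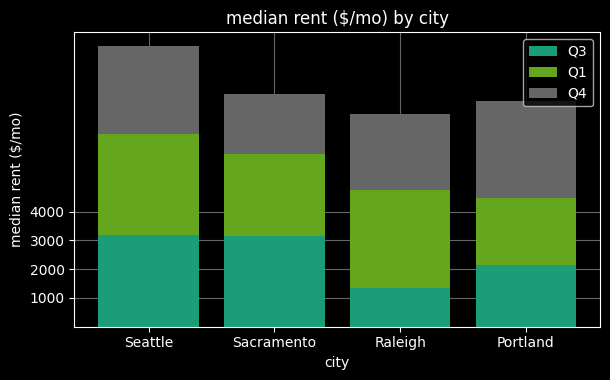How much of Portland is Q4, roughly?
Q4 top ≈ 8000, bottom ≈ 4000; segment ≈ 4000.

≈ 4000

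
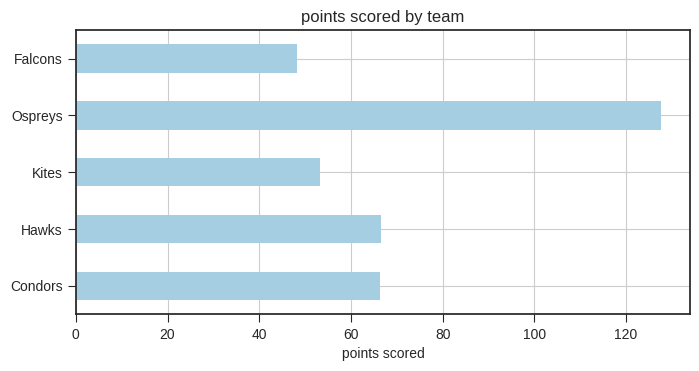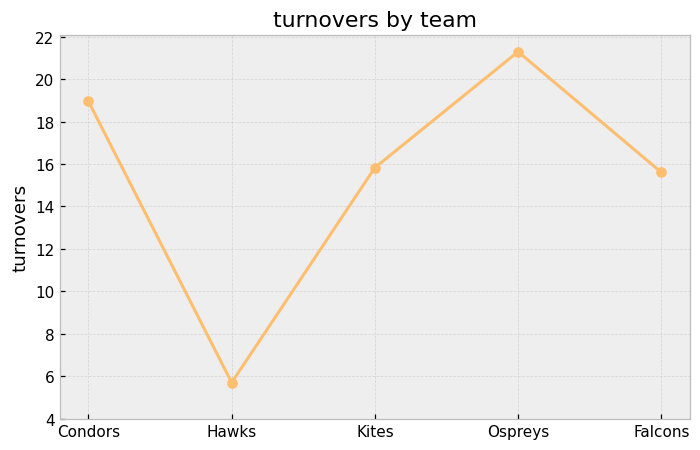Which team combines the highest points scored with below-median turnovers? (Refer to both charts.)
Chart 2 median turnovers ≈ 16; below-median teams: Hawks, Falcons. Among those, Hawks has the highest points scored (≈ 60).

Hawks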